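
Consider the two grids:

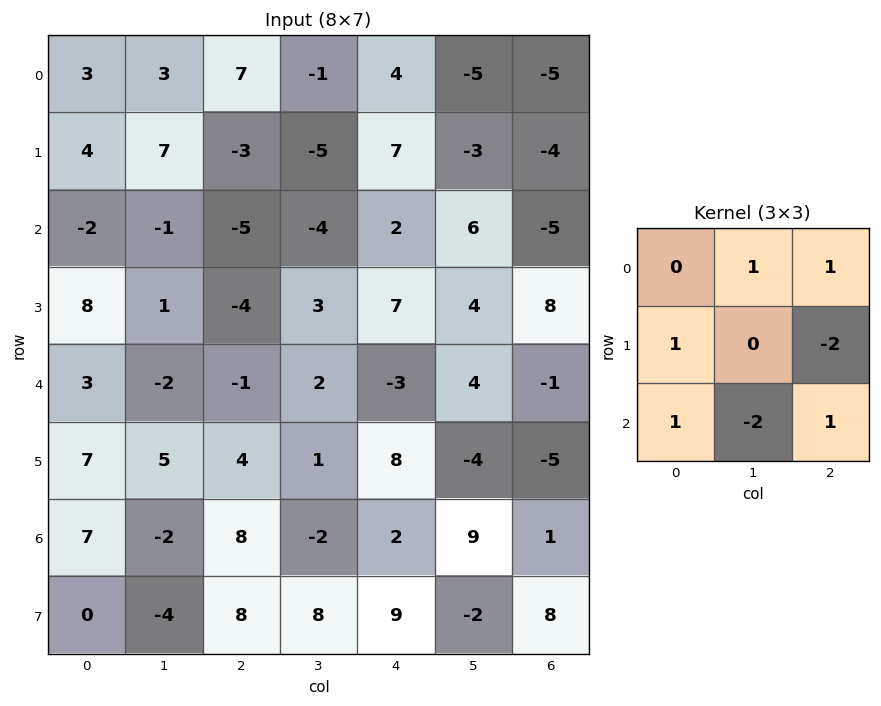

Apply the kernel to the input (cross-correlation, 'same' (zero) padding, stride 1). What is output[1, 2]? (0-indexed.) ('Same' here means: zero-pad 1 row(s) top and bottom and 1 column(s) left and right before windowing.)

The receptive field on the zero-padded input at this output position is [3 7 -1 / 7 -3 -5 / -1 -5 -4]. Elementwise product with the kernel and sum: 7·1 + -1·1 + 7·1 + -5·-2 + -1·1 + -5·-2 + -4·1.

28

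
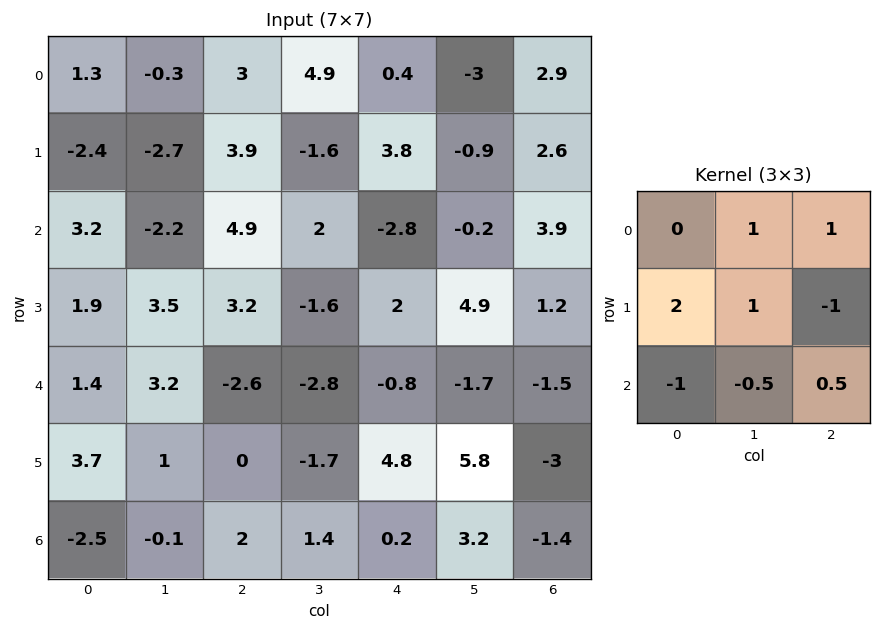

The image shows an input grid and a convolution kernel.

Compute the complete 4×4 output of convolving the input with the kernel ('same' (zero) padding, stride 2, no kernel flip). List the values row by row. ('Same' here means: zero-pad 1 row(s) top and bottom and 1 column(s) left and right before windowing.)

Output[0,0]: The receptive field on the zero-padded input at this output position is [0 0 0 / 0 1.3 -0.3 / 0 -2.4 -2.7]. Elementwise product with the kernel and sum: 0·1 + 0·1 + 0·2 + 1.3·1 + -0.3·-1 + 0·-1 + -2.4·-0.5 + -2.7·0.5.
Output[0,1]: The receptive field on the zero-padded input at this output position is [0 0 0 / -0.3 3 4.9 / -2.7 3.9 -1.6]. Elementwise product with the kernel and sum: 0·1 + 0·1 + -0.3·2 + 3·1 + 4.9·-1 + -2.7·-1 + 3.9·-0.5 + -1.6·0.5.

1.45 -2.55 12.45 -3.5
1.1 -5.1 7.35 0.6
2.25 6.35 4.4 -8
2.3 -1.3 10.4 2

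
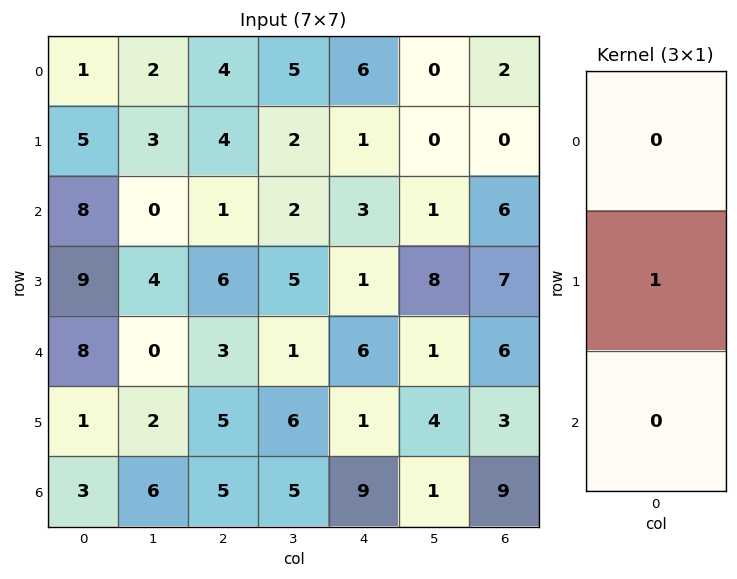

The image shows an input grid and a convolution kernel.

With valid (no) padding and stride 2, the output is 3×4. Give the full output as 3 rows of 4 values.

5 4 1 0
9 6 1 7
1 5 1 3

Output[0,0]: The receptive field on the input at this output position is [1 / 5 / 8]. Elementwise product with the kernel and sum: 5·1.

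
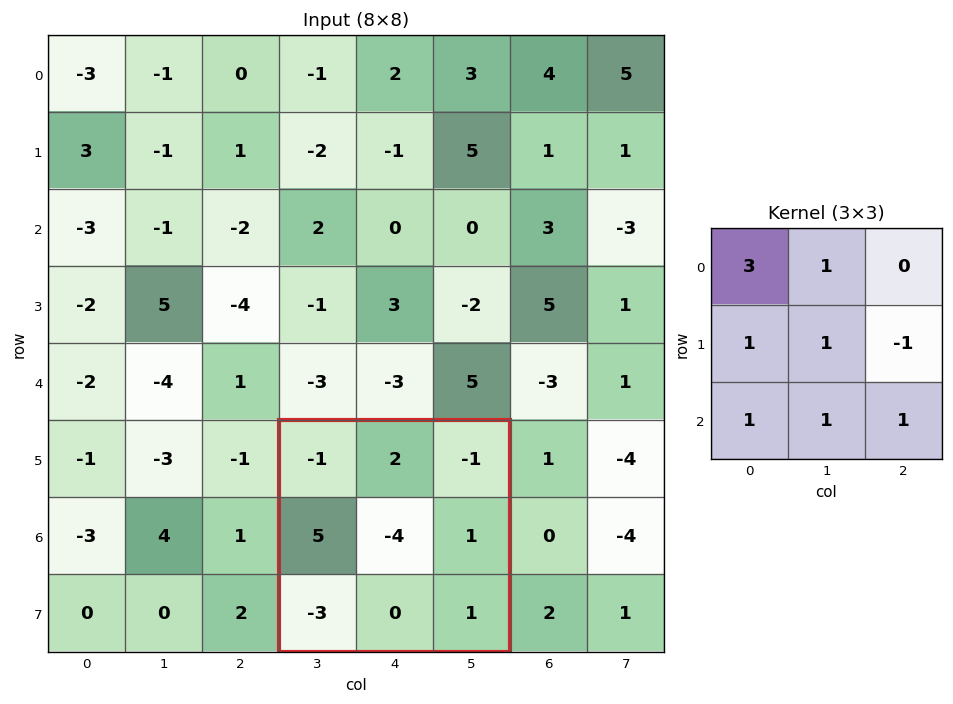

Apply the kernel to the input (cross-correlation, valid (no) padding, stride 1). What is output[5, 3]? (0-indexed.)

The receptive field on the input at this output position is [-1 2 -1 / 5 -4 1 / -3 0 1]. Elementwise product with the kernel and sum: -1·3 + 2·1 + 5·1 + -4·1 + 1·-1 + -3·1 + 0·1 + 1·1.

-3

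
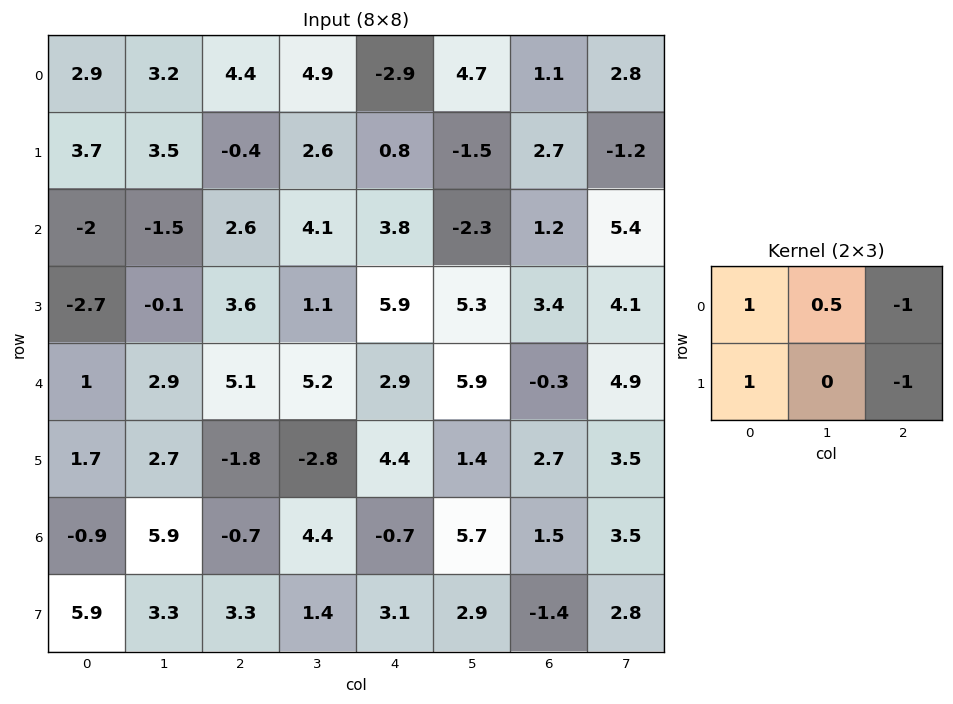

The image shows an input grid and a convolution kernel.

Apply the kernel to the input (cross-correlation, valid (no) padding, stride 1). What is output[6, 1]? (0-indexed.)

3.05

The receptive field on the input at this output position is [5.9 -0.7 4.4 / 3.3 3.3 1.4]. Elementwise product with the kernel and sum: 5.9·1 + -0.7·0.5 + 4.4·-1 + 3.3·1 + 1.4·-1.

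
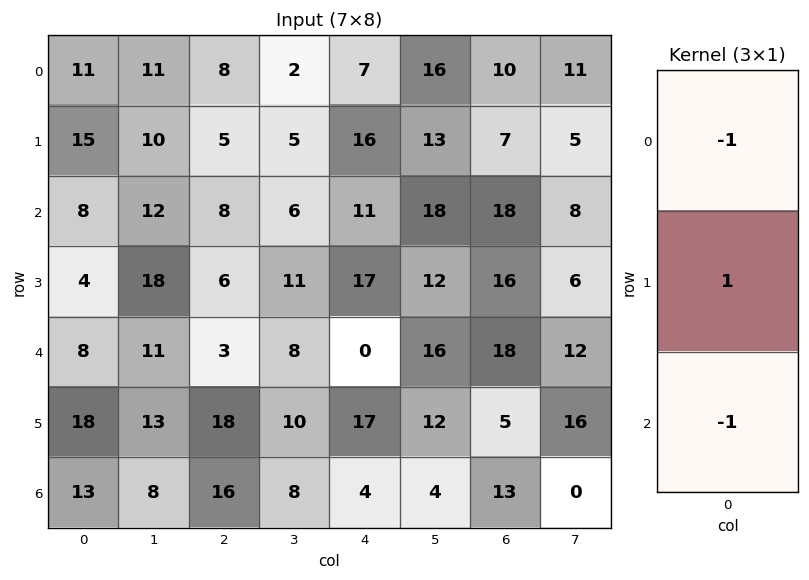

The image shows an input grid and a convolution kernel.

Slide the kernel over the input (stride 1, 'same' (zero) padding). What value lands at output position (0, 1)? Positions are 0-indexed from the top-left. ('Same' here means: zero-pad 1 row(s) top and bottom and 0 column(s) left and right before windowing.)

1

The receptive field on the zero-padded input at this output position is [0 / 11 / 10]. Elementwise product with the kernel and sum: 0·-1 + 11·1 + 10·-1.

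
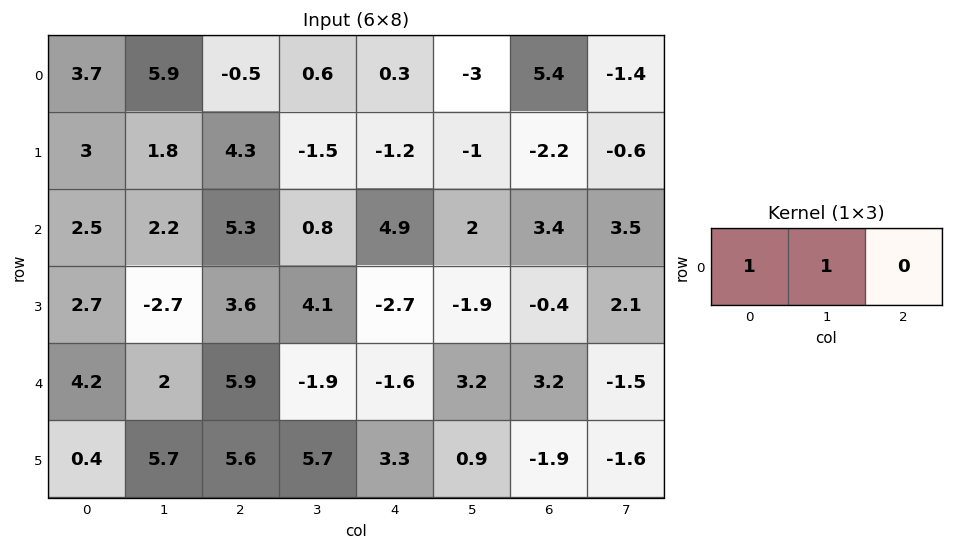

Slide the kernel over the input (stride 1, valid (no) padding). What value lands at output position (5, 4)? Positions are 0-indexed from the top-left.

4.2

The receptive field on the input at this output position is [3.3 0.9 -1.9]. Elementwise product with the kernel and sum: 3.3·1 + 0.9·1.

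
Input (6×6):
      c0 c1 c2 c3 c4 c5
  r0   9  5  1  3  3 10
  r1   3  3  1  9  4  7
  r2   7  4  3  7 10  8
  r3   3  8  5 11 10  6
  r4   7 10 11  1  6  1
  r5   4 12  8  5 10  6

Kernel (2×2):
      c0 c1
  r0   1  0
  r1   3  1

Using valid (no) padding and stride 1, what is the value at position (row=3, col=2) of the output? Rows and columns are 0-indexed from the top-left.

The receptive field on the input at this output position is [5 11 / 11 1]. Elementwise product with the kernel and sum: 5·1 + 11·3 + 1·1.

39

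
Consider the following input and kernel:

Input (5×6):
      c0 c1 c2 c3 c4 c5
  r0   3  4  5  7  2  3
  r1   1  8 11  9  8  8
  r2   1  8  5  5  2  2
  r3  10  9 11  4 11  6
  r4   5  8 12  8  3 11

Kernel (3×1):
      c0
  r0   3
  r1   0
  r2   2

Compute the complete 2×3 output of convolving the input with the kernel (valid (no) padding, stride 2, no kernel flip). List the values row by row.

11 25 10
13 39 12

Output[0,0]: The receptive field on the input at this output position is [3 / 1 / 1]. Elementwise product with the kernel and sum: 3·3 + 1·2.
Output[0,1]: The receptive field on the input at this output position is [5 / 11 / 5]. Elementwise product with the kernel and sum: 5·3 + 5·2.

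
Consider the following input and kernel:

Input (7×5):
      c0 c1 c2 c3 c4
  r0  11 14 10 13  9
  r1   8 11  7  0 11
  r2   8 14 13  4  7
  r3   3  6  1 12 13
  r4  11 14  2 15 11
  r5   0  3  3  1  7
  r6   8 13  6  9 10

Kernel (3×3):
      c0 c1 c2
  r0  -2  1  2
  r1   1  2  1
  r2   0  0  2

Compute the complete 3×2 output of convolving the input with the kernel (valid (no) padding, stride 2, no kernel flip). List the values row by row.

Output[0,0]: The receptive field on the input at this output position is [11 14 10 / 8 11 7 / 8 14 13]. Elementwise product with the kernel and sum: 11·-2 + 14·1 + 10·2 + 8·1 + 11·2 + 7·1 + 13·2.
Output[0,1]: The receptive field on the input at this output position is [10 13 9 / 7 0 11 / 13 4 7]. Elementwise product with the kernel and sum: 10·-2 + 13·1 + 9·2 + 7·1 + 0·2 + 11·1 + 7·2.

75 43
44 52
17 65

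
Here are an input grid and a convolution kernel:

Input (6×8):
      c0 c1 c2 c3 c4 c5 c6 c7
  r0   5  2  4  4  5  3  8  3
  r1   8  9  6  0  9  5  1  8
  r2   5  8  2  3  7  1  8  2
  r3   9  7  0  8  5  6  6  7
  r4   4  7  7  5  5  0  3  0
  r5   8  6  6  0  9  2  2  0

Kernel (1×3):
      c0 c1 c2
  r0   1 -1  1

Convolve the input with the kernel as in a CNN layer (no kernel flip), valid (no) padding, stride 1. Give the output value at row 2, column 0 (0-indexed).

The receptive field on the input at this output position is [5 8 2]. Elementwise product with the kernel and sum: 5·1 + 8·-1 + 2·1.

-1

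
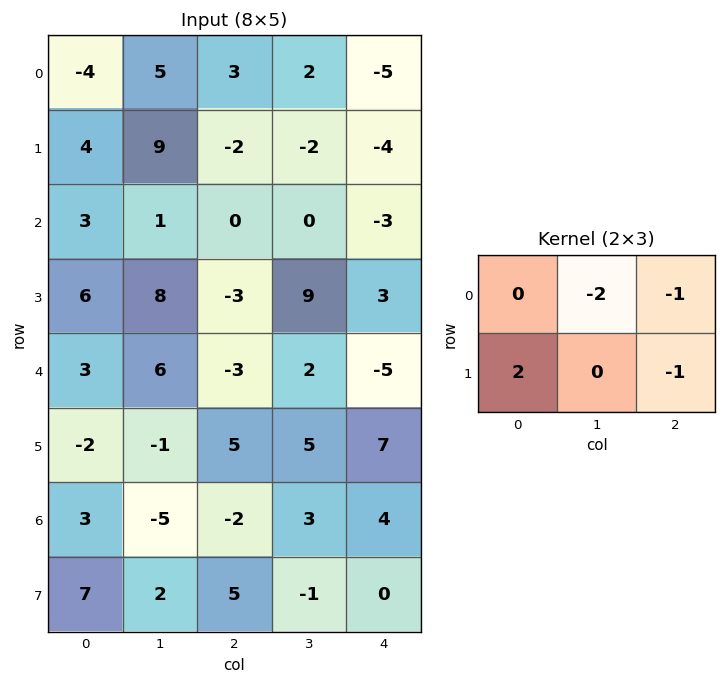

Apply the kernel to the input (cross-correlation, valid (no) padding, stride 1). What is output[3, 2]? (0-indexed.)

The receptive field on the input at this output position is [-3 9 3 / -3 2 -5]. Elementwise product with the kernel and sum: 9·-2 + 3·-1 + -3·2 + -5·-1.

-22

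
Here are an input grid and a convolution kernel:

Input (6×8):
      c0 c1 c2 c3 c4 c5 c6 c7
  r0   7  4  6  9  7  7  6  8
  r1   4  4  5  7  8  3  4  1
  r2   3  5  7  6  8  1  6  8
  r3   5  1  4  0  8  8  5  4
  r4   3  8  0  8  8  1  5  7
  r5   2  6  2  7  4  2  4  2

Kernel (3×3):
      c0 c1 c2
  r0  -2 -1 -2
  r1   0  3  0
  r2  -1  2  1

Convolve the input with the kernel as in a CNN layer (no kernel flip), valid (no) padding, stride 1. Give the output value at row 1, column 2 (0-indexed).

-11

The receptive field on the input at this output position is [5 7 8 / 7 6 8 / 4 0 8]. Elementwise product with the kernel and sum: 5·-2 + 7·-1 + 8·-2 + 6·3 + 4·-1 + 0·2 + 8·1.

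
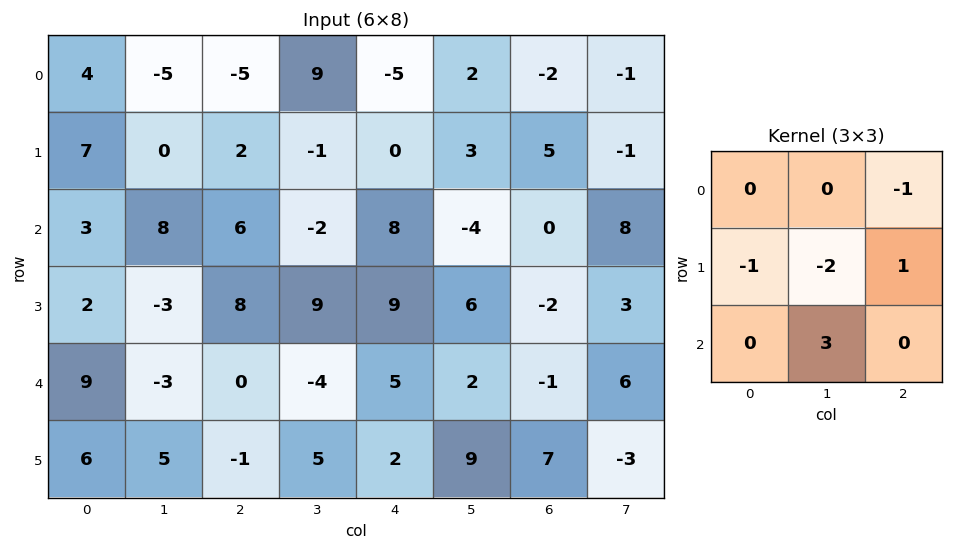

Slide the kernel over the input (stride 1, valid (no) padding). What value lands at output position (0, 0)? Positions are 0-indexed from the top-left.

24

The receptive field on the input at this output position is [4 -5 -5 / 7 0 2 / 3 8 6]. Elementwise product with the kernel and sum: -5·-1 + 7·-1 + 0·-2 + 2·1 + 8·3.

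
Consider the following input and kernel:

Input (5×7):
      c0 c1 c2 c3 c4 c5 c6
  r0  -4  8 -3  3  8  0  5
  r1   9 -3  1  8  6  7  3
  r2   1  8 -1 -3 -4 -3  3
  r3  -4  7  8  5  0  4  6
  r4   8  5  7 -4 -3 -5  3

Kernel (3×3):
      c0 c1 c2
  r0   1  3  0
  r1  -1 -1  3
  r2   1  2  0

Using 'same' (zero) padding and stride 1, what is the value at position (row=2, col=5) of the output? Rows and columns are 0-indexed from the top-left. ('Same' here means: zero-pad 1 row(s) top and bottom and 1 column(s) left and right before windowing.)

51

The receptive field on the zero-padded input at this output position is [6 7 3 / -4 -3 3 / 0 4 6]. Elementwise product with the kernel and sum: 6·1 + 7·3 + -4·-1 + -3·-1 + 3·3 + 0·1 + 4·2.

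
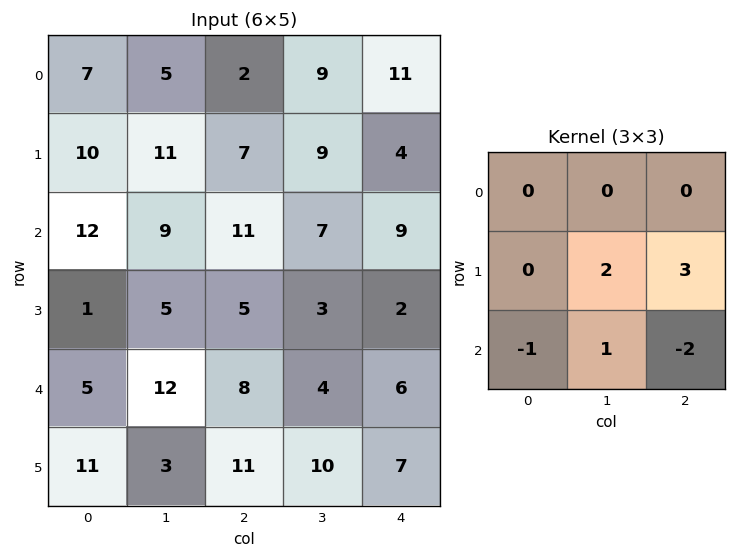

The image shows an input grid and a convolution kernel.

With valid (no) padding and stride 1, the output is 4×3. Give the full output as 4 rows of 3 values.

18 29 8
45 37 35
16 7 -4
18 16 11

Output[0,0]: The receptive field on the input at this output position is [7 5 2 / 10 11 7 / 12 9 11]. Elementwise product with the kernel and sum: 11·2 + 7·3 + 12·-1 + 9·1 + 11·-2.
Output[0,1]: The receptive field on the input at this output position is [5 2 9 / 11 7 9 / 9 11 7]. Elementwise product with the kernel and sum: 7·2 + 9·3 + 9·-1 + 11·1 + 7·-2.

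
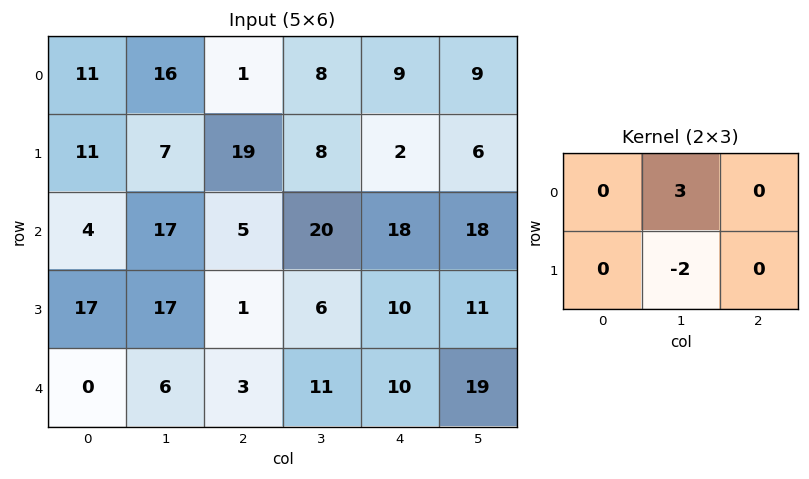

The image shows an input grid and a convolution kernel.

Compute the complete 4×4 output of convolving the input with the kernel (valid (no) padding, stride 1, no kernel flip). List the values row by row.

Output[0,0]: The receptive field on the input at this output position is [11 16 1 / 11 7 19]. Elementwise product with the kernel and sum: 16·3 + 7·-2.
Output[0,1]: The receptive field on the input at this output position is [16 1 8 / 7 19 8]. Elementwise product with the kernel and sum: 1·3 + 19·-2.

34 -35 8 23
-13 47 -16 -30
17 13 48 34
39 -3 -4 10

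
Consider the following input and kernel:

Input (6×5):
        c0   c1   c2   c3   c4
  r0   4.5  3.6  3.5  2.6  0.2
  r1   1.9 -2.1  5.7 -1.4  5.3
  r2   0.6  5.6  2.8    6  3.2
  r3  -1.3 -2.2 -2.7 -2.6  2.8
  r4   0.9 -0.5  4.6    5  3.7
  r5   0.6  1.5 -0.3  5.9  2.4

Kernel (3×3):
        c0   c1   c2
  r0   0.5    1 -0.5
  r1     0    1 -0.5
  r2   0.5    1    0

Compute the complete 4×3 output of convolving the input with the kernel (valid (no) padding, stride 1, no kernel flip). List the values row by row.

5.05 16 7.6
-2.65 1.35 -0.75
3.6 5.55 9.1
-2.5 0.05 3.55

Output[0,0]: The receptive field on the input at this output position is [4.5 3.6 3.5 / 1.9 -2.1 5.7 / 0.6 5.6 2.8]. Elementwise product with the kernel and sum: 4.5·0.5 + 3.6·1 + 3.5·-0.5 + -2.1·1 + 5.7·-0.5 + 0.6·0.5 + 5.6·1.
Output[0,1]: The receptive field on the input at this output position is [3.6 3.5 2.6 / -2.1 5.7 -1.4 / 5.6 2.8 6]. Elementwise product with the kernel and sum: 3.6·0.5 + 3.5·1 + 2.6·-0.5 + 5.7·1 + -1.4·-0.5 + 5.6·0.5 + 2.8·1.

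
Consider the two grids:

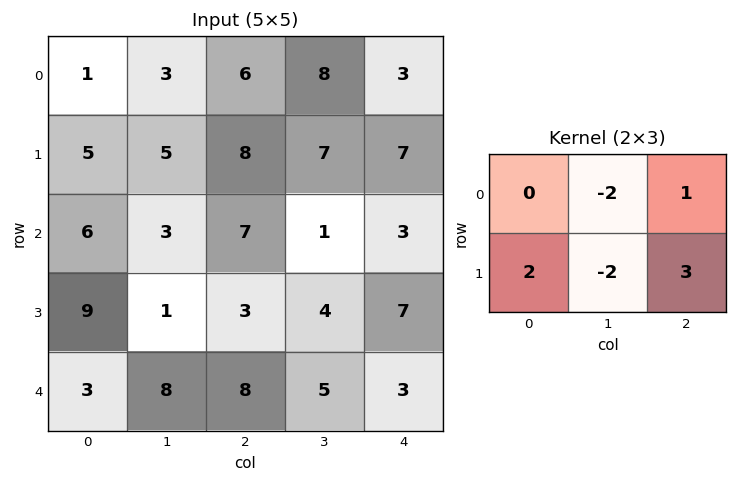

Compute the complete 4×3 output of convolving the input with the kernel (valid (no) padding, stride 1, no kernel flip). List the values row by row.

Output[0,0]: The receptive field on the input at this output position is [1 3 6 / 5 5 8]. Elementwise product with the kernel and sum: 3·-2 + 6·1 + 5·2 + 5·-2 + 8·3.

24 11 10
25 -14 14
26 -5 20
15 13 14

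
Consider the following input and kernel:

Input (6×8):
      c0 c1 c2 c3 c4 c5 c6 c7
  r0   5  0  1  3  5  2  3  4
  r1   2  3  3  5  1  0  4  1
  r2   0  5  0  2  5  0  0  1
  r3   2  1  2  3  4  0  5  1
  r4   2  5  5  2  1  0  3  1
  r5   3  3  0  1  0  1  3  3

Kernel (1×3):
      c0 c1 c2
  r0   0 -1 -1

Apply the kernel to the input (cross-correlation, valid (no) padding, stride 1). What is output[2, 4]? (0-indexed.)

The receptive field on the input at this output position is [5 0 0]. Elementwise product with the kernel and sum: 0·-1 + 0·-1.

0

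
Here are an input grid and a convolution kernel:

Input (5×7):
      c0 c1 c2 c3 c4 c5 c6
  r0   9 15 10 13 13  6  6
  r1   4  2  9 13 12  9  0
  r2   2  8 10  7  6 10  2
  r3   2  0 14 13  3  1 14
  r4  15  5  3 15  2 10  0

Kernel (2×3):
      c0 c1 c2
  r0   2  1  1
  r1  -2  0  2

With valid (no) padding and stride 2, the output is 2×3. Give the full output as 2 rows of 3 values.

53 52 14
46 11 46

Output[0,0]: The receptive field on the input at this output position is [9 15 10 / 4 2 9]. Elementwise product with the kernel and sum: 9·2 + 15·1 + 10·1 + 4·-2 + 9·2.
Output[0,1]: The receptive field on the input at this output position is [10 13 13 / 9 13 12]. Elementwise product with the kernel and sum: 10·2 + 13·1 + 13·1 + 9·-2 + 12·2.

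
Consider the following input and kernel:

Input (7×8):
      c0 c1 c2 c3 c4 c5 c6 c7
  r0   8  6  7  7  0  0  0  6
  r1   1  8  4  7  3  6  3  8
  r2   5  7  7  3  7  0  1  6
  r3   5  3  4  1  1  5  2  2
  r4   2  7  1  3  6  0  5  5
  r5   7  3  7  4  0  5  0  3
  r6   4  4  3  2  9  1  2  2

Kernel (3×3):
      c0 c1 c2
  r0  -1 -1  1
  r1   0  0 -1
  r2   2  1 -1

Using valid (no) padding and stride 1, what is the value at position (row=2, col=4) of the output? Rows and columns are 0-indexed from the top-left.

-1

The receptive field on the input at this output position is [7 0 1 / 1 5 2 / 6 0 5]. Elementwise product with the kernel and sum: 7·-1 + 0·-1 + 1·1 + 2·-1 + 6·2 + 0·1 + 5·-1.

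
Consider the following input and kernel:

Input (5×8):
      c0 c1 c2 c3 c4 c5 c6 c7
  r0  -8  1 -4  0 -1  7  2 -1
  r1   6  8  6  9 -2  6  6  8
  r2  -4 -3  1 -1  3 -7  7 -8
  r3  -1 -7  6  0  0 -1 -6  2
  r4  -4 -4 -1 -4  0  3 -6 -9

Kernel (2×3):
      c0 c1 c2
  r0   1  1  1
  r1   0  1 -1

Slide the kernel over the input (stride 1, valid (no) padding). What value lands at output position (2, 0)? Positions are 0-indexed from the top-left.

-19

The receptive field on the input at this output position is [-4 -3 1 / -1 -7 6]. Elementwise product with the kernel and sum: -4·1 + -3·1 + 1·1 + -7·1 + 6·-1.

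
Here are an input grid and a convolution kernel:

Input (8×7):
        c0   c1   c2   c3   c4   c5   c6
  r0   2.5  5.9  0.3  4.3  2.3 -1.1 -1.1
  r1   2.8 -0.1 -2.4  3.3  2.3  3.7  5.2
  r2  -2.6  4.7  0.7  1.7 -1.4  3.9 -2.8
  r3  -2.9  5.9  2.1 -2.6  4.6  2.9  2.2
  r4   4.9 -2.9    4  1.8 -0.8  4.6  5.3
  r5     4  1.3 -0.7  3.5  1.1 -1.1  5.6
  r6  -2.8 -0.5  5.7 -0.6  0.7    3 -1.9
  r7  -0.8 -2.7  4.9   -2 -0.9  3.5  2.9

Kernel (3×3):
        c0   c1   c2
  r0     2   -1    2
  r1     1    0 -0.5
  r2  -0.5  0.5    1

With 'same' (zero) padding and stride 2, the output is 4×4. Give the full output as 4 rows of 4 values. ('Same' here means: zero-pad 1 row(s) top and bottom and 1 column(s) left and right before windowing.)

-1.65 5.9 8.05 -0.35
-0.9 8.15 17.95 5.75
19.45 3.2 -6.8 11.55
-4.25 11.9 5.65 -5.1

Output[0,0]: The receptive field on the zero-padded input at this output position is [0 0 0 / 0 2.5 5.9 / 0 2.8 -0.1]. Elementwise product with the kernel and sum: 0·2 + 0·-1 + 0·2 + 0·1 + 5.9·-0.5 + 0·-0.5 + 2.8·0.5 + -0.1·1.
Output[0,1]: The receptive field on the zero-padded input at this output position is [0 0 0 / 5.9 0.3 4.3 / -0.1 -2.4 3.3]. Elementwise product with the kernel and sum: 0·2 + 0·-1 + 0·2 + 5.9·1 + 4.3·-0.5 + -0.1·-0.5 + -2.4·0.5 + 3.3·1.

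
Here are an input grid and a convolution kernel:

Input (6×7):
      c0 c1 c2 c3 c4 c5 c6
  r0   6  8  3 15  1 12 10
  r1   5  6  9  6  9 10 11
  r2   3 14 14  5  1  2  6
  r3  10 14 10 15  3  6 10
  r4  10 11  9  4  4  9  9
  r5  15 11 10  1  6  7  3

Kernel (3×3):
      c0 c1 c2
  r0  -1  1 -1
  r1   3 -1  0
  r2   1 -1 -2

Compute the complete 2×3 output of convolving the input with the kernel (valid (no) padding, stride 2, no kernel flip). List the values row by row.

Output[0,0]: The receptive field on the input at this output position is [6 8 3 / 5 6 9 / 3 14 14]. Elementwise product with the kernel and sum: 6·-1 + 8·1 + 3·-1 + 5·3 + 6·-1 + 3·1 + 14·-1 + 14·-2.
Output[0,1]: The receptive field on the input at this output position is [3 15 1 / 9 6 9 / 14 5 1]. Elementwise product with the kernel and sum: 3·-1 + 15·1 + 1·-1 + 9·3 + 6·-1 + 14·1 + 5·-1 + 1·-2.

-31 39 5
-6 2 -25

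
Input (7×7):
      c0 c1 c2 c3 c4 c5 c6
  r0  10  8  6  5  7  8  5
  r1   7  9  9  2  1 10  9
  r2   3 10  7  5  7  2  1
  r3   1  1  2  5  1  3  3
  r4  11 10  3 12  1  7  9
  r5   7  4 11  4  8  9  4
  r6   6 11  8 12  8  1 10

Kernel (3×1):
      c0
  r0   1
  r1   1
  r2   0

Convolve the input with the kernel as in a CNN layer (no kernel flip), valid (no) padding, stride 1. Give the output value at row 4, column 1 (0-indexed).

14

The receptive field on the input at this output position is [10 / 4 / 11]. Elementwise product with the kernel and sum: 10·1 + 4·1.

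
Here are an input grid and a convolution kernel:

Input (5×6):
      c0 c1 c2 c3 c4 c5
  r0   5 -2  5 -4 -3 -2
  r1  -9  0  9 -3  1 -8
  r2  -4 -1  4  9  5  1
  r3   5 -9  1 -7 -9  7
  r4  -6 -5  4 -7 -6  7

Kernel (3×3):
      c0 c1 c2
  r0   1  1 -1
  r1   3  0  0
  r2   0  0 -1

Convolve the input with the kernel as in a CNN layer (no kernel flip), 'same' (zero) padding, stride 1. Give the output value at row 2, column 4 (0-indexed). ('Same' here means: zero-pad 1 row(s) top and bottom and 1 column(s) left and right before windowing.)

The receptive field on the zero-padded input at this output position is [-3 1 -8 / 9 5 1 / -7 -9 7]. Elementwise product with the kernel and sum: -3·1 + 1·1 + -8·-1 + 9·3 + 7·-1.

26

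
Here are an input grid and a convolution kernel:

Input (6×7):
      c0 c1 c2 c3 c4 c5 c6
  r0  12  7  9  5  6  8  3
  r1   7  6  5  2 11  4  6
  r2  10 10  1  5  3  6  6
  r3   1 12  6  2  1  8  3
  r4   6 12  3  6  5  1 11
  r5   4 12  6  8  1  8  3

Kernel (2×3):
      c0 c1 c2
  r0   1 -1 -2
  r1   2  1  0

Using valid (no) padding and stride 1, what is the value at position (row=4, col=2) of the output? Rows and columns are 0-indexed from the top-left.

The receptive field on the input at this output position is [3 6 5 / 6 8 1]. Elementwise product with the kernel and sum: 3·1 + 6·-1 + 5·-2 + 6·2 + 8·1.

7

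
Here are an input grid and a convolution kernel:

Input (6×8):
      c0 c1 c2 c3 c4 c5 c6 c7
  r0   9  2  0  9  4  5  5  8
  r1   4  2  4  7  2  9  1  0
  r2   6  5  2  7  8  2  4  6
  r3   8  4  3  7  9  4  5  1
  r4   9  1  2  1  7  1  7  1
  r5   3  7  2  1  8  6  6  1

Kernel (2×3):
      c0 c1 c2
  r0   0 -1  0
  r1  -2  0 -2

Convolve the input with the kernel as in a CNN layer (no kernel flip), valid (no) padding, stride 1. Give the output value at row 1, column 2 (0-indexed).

The receptive field on the input at this output position is [4 7 2 / 2 7 8]. Elementwise product with the kernel and sum: 7·-1 + 2·-2 + 8·-2.

-27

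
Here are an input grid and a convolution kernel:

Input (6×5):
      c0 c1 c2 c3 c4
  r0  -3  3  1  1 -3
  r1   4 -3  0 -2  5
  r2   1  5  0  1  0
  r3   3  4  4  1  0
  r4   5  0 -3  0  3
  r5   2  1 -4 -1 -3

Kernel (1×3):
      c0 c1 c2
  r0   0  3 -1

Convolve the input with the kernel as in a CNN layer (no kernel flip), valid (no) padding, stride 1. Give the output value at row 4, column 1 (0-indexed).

The receptive field on the input at this output position is [0 -3 0]. Elementwise product with the kernel and sum: -3·3 + 0·-1.

-9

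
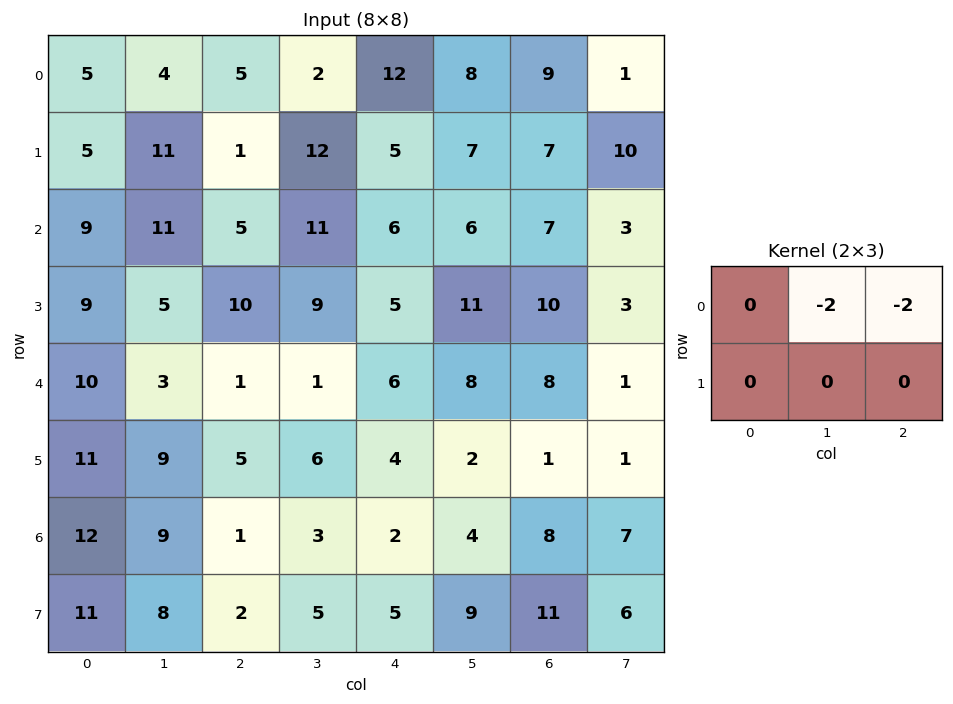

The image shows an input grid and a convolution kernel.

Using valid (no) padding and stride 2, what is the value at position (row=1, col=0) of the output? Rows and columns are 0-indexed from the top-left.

-32

The receptive field on the input at this output position is [9 11 5 / 9 5 10]. Elementwise product with the kernel and sum: 11·-2 + 5·-2.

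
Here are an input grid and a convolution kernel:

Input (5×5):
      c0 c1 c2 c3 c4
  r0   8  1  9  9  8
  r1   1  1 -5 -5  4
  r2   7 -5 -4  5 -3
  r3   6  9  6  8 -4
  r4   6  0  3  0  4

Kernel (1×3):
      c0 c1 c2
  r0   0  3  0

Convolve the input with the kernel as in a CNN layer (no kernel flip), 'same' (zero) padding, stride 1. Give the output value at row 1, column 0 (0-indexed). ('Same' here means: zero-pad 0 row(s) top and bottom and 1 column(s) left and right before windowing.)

3

The receptive field on the zero-padded input at this output position is [0 1 1]. Elementwise product with the kernel and sum: 1·3.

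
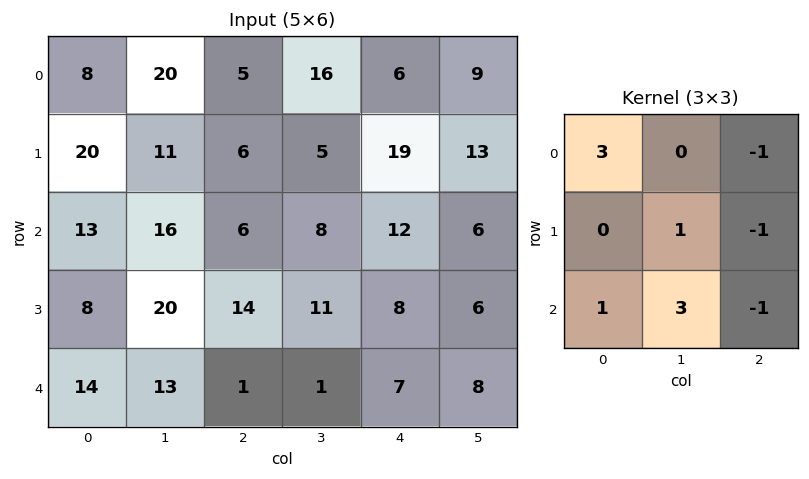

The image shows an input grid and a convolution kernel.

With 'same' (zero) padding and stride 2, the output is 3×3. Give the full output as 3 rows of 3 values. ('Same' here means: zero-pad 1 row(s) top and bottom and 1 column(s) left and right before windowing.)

37 13 46
-10 77 37
-19 49 26

Output[0,0]: The receptive field on the zero-padded input at this output position is [0 0 0 / 0 8 20 / 0 20 11]. Elementwise product with the kernel and sum: 0·3 + 0·-1 + 8·1 + 20·-1 + 0·1 + 20·3 + 11·-1.
Output[0,1]: The receptive field on the zero-padded input at this output position is [0 0 0 / 20 5 16 / 11 6 5]. Elementwise product with the kernel and sum: 0·3 + 0·-1 + 5·1 + 16·-1 + 11·1 + 6·3 + 5·-1.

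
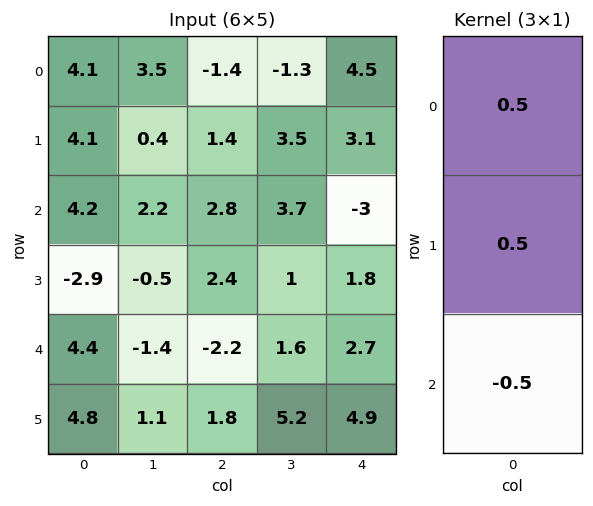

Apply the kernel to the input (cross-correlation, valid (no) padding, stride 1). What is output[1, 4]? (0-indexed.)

-0.85

The receptive field on the input at this output position is [3.1 / -3 / 1.8]. Elementwise product with the kernel and sum: 3.1·0.5 + -3·0.5 + 1.8·-0.5.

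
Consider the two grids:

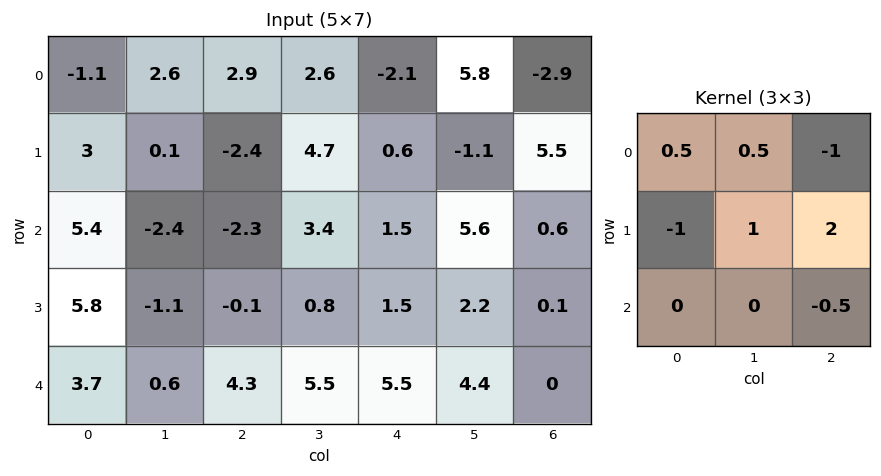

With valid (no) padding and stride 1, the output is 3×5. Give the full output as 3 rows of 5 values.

Output[0,0]: The receptive field on the input at this output position is [-1.1 2.6 2.9 / 3 0.1 -2.4 / 5.4 -2.4 -2.3]. Elementwise product with the kernel and sum: -1.1·0.5 + 2.6·0.5 + 2.9·-1 + 3·-1 + 0.1·1 + -2.4·2 + -2.3·-0.5.

-8.7 5.35 12.4 -14.65 13.75
-8.4 0.65 8.5 11.95 -0.5
-5.45 -5.9 0.2 -0.25 3.85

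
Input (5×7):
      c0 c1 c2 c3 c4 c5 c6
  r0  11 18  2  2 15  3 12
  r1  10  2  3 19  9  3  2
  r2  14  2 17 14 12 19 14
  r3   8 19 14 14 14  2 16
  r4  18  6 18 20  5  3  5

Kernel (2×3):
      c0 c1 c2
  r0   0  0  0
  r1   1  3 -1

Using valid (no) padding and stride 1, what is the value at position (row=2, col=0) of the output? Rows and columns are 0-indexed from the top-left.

51

The receptive field on the input at this output position is [14 2 17 / 8 19 14]. Elementwise product with the kernel and sum: 8·1 + 19·3 + 14·-1.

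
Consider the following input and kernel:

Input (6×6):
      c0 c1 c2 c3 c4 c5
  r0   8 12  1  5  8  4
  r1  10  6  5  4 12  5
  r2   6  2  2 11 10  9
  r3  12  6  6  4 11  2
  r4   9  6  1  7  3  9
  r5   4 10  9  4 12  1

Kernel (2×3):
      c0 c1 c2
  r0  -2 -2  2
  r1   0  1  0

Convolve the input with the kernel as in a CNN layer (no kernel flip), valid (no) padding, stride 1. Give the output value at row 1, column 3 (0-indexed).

The receptive field on the input at this output position is [4 12 5 / 11 10 9]. Elementwise product with the kernel and sum: 4·-2 + 12·-2 + 5·2 + 10·1.

-12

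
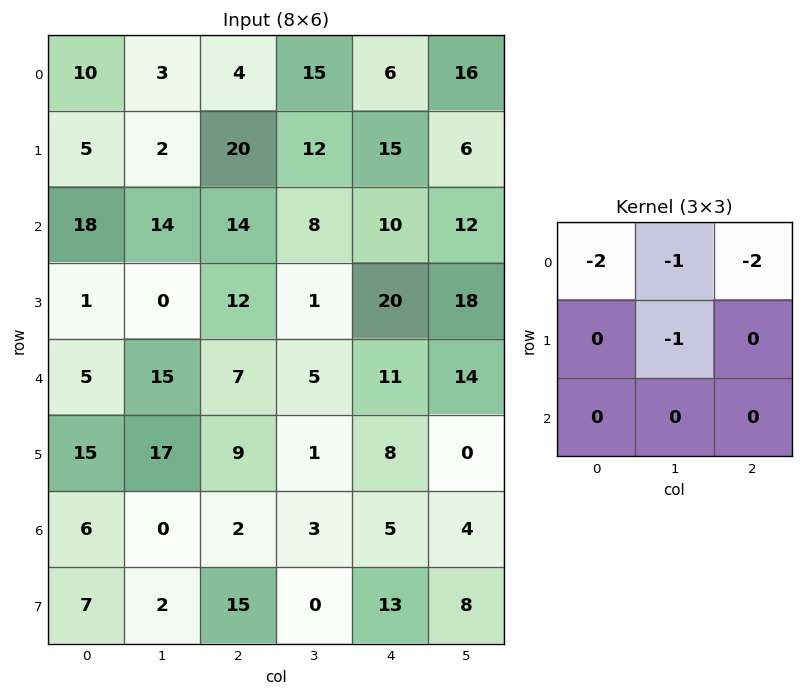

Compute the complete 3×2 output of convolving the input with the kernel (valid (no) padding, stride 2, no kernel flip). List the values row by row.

Output[0,0]: The receptive field on the input at this output position is [10 3 4 / 5 2 20 / 18 14 14]. Elementwise product with the kernel and sum: 10·-2 + 3·-1 + 4·-2 + 2·-1.

-33 -47
-78 -57
-56 -42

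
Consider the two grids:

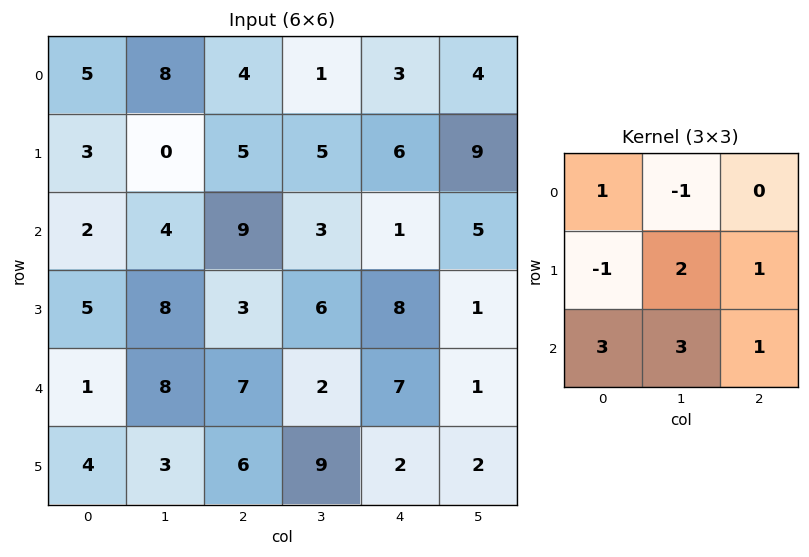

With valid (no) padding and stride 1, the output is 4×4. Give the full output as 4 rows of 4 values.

Output[0,0]: The receptive field on the input at this output position is [5 8 4 / 3 0 5 / 2 4 9]. Elementwise product with the kernel and sum: 5·1 + 8·-1 + 3·-1 + 0·2 + 5·1 + 2·3 + 4·3 + 9·1.
Output[0,1]: The receptive field on the input at this output position is [8 4 1 / 0 5 5 / 4 9 3]. Elementwise product with the kernel and sum: 8·1 + 4·-1 + 0·-1 + 5·2 + 5·1 + 4·3 + 9·3 + 3·1.

26 61 51 31
60 51 33 46
46 46 57 41
46 49 48 46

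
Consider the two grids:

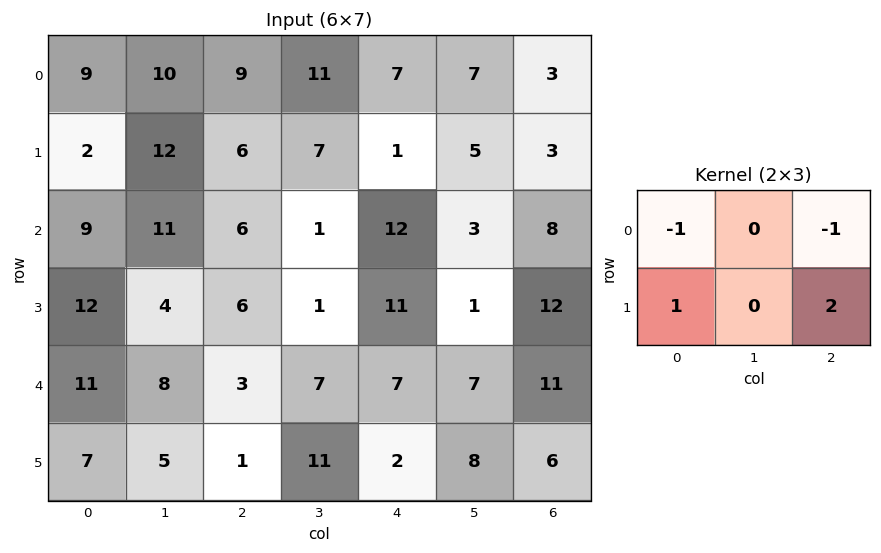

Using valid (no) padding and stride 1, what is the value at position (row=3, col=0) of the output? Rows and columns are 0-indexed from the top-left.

The receptive field on the input at this output position is [12 4 6 / 11 8 3]. Elementwise product with the kernel and sum: 12·-1 + 6·-1 + 11·1 + 3·2.

-1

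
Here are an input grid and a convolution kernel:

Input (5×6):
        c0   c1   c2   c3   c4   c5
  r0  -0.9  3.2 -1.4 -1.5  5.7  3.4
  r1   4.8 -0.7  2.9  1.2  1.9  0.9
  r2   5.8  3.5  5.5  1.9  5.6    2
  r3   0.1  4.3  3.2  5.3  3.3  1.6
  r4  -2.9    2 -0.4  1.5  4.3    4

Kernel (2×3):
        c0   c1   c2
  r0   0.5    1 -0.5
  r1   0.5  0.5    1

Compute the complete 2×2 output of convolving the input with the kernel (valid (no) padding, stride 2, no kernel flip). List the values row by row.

8.4 -1.1
9.05 9.4

Output[0,0]: The receptive field on the input at this output position is [-0.9 3.2 -1.4 / 4.8 -0.7 2.9]. Elementwise product with the kernel and sum: -0.9·0.5 + 3.2·1 + -1.4·-0.5 + 4.8·0.5 + -0.7·0.5 + 2.9·1.
Output[0,1]: The receptive field on the input at this output position is [-1.4 -1.5 5.7 / 2.9 1.2 1.9]. Elementwise product with the kernel and sum: -1.4·0.5 + -1.5·1 + 5.7·-0.5 + 2.9·0.5 + 1.2·0.5 + 1.9·1.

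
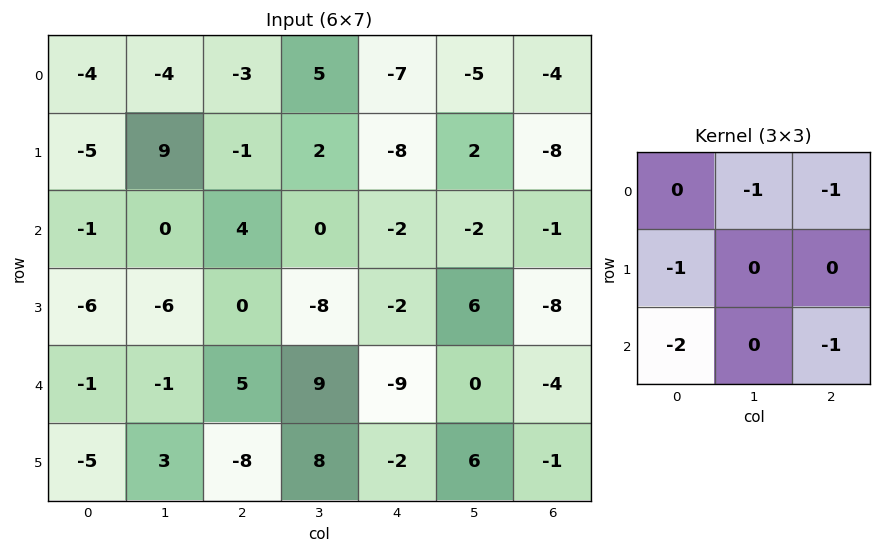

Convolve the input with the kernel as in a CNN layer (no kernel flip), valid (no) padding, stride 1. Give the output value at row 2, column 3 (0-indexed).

The receptive field on the input at this output position is [0 -2 -2 / -8 -2 6 / 9 -9 0]. Elementwise product with the kernel and sum: -2·-1 + -2·-1 + -8·-1 + 9·-2 + 0·-1.

-6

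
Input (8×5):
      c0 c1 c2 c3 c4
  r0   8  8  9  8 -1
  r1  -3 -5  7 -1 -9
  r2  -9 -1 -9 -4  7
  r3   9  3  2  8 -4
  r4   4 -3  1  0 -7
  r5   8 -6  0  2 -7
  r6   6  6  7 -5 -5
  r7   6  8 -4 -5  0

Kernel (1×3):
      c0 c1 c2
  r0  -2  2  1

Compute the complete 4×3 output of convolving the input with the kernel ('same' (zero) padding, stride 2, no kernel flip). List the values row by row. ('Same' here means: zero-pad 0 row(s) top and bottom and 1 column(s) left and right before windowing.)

24 10 -18
-19 -20 22
5 8 -14
18 -3 0

Output[0,0]: The receptive field on the zero-padded input at this output position is [0 8 8]. Elementwise product with the kernel and sum: 0·-2 + 8·2 + 8·1.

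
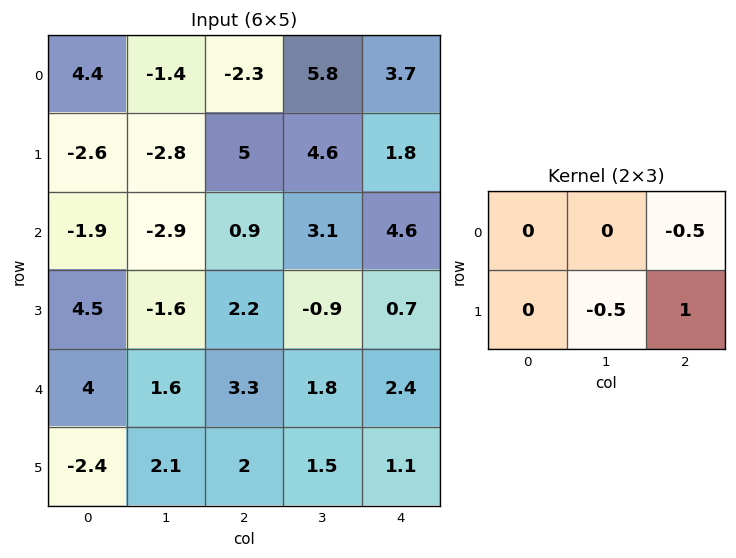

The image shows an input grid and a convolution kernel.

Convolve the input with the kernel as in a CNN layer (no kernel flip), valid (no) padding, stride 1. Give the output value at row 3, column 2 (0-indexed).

The receptive field on the input at this output position is [2.2 -0.9 0.7 / 3.3 1.8 2.4]. Elementwise product with the kernel and sum: 0.7·-0.5 + 1.8·-0.5 + 2.4·1.

1.15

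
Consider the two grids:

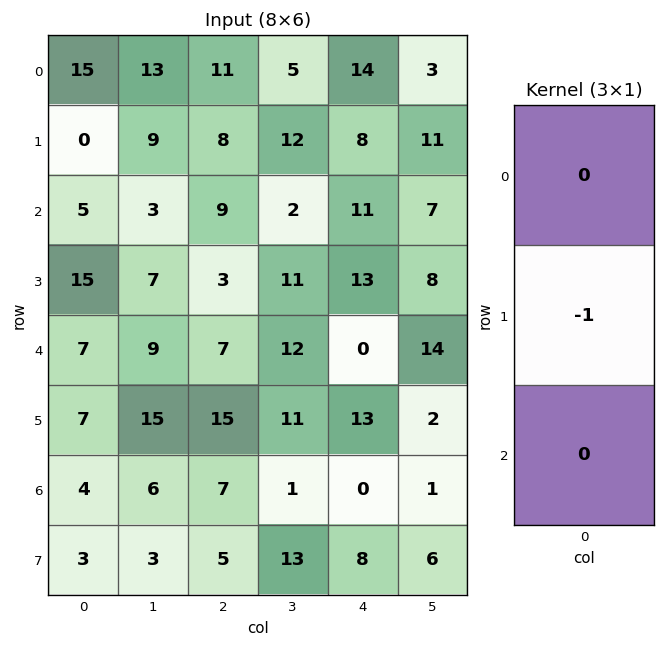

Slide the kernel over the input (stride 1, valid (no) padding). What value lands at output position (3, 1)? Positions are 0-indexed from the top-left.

-9

The receptive field on the input at this output position is [7 / 9 / 15]. Elementwise product with the kernel and sum: 9·-1.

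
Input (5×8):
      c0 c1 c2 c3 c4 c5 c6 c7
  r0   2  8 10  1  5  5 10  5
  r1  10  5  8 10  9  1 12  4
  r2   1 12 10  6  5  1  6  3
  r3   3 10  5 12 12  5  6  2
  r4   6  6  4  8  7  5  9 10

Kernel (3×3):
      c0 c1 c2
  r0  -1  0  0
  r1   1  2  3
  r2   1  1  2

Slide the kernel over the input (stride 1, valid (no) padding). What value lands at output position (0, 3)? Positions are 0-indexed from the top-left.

43

The receptive field on the input at this output position is [1 5 5 / 10 9 1 / 6 5 1]. Elementwise product with the kernel and sum: 1·-1 + 10·1 + 9·2 + 1·3 + 6·1 + 5·1 + 1·2.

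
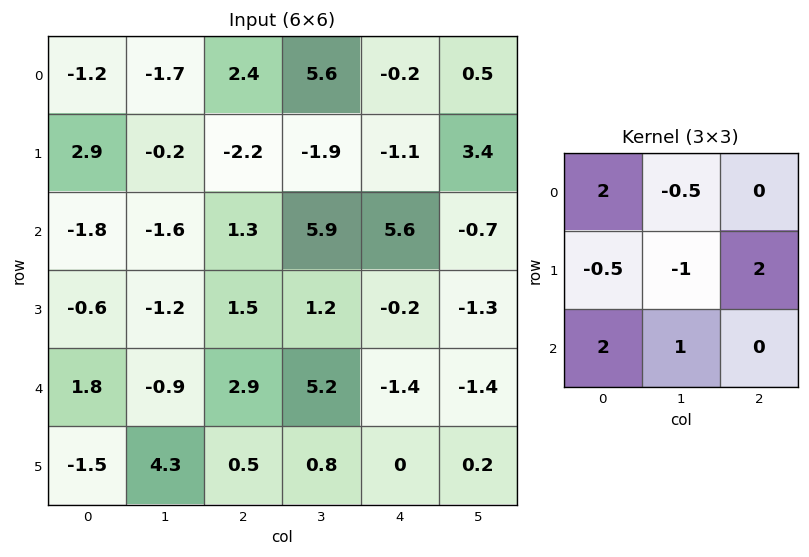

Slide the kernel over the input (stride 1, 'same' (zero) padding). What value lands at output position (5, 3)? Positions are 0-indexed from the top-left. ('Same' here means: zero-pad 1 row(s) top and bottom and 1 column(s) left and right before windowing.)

The receptive field on the zero-padded input at this output position is [2.9 5.2 -1.4 / 0.5 0.8 0 / 0 0 0]. Elementwise product with the kernel and sum: 2.9·2 + 5.2·-0.5 + 0.5·-0.5 + 0.8·-1 + 0·2 + 0·2 + 0·1.

2.15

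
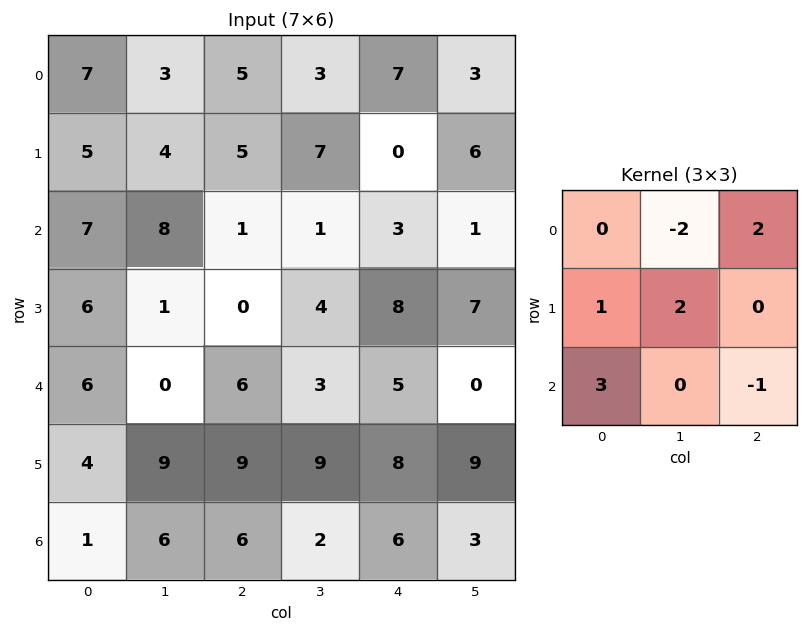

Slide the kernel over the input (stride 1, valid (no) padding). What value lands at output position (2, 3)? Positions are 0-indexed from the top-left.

25

The receptive field on the input at this output position is [1 3 1 / 4 8 7 / 3 5 0]. Elementwise product with the kernel and sum: 3·-2 + 1·2 + 4·1 + 8·2 + 3·3 + 0·-1.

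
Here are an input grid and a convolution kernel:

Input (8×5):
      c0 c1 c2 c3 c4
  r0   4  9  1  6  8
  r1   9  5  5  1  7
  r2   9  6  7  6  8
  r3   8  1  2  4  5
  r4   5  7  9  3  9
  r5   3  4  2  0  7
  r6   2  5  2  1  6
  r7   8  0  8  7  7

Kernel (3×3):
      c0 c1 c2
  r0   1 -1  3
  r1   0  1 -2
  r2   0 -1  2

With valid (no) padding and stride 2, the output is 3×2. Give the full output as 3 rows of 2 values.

Output[0,0]: The receptive field on the input at this output position is [4 9 1 / 9 5 5 / 9 6 7]. Elementwise product with the kernel and sum: 4·1 + 9·-1 + 1·3 + 5·1 + 5·-2 + 6·-1 + 7·2.
Output[0,1]: The receptive field on the input at this output position is [1 6 8 / 5 1 7 / 7 6 8]. Elementwise product with the kernel and sum: 1·1 + 6·-1 + 8·3 + 1·1 + 7·-2 + 6·-1 + 8·2.

1 16
32 34
24 30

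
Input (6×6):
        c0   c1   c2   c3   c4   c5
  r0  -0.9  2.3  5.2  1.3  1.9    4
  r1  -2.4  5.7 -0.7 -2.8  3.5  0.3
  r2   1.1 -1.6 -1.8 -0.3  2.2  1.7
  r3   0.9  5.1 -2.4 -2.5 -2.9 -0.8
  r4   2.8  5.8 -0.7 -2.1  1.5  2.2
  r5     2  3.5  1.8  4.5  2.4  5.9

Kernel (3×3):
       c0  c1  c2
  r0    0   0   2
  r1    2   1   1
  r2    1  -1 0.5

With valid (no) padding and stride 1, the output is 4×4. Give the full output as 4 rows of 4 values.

Output[0,0]: The receptive field on the input at this output position is [-0.9 2.3 5.2 / -2.4 5.7 -0.7 / 1.1 -1.6 -1.8]. Elementwise product with the kernel and sum: 5.2·2 + -2.4·2 + 5.7·1 + -0.7·1 + 1.1·1 + -1.6·-1 + -1.8·0.5.

12.4 10.55 2.7 4.55
-8 -4.65 3.95 3.9
-2.45 10.15 -3.65 -7.8
5.3 7.75 -9.3 2.95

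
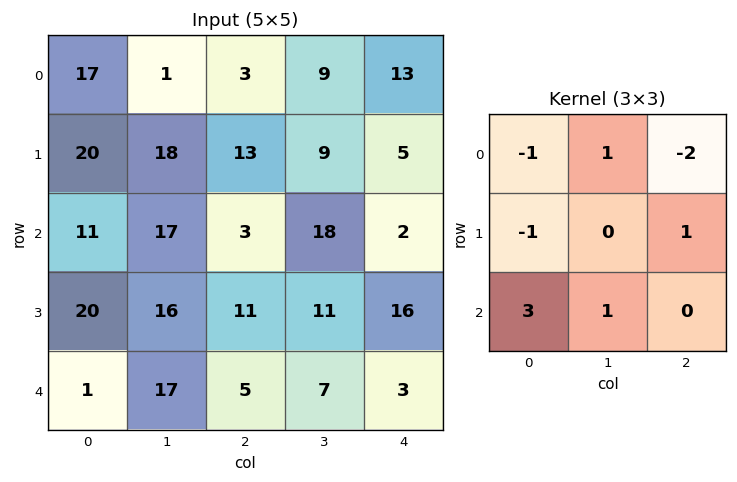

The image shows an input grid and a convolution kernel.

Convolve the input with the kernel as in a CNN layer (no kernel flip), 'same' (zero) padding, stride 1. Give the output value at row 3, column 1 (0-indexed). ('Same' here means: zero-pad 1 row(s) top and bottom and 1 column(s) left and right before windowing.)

The receptive field on the zero-padded input at this output position is [11 17 3 / 20 16 11 / 1 17 5]. Elementwise product with the kernel and sum: 11·-1 + 17·1 + 3·-2 + 20·-1 + 11·1 + 1·3 + 17·1.

11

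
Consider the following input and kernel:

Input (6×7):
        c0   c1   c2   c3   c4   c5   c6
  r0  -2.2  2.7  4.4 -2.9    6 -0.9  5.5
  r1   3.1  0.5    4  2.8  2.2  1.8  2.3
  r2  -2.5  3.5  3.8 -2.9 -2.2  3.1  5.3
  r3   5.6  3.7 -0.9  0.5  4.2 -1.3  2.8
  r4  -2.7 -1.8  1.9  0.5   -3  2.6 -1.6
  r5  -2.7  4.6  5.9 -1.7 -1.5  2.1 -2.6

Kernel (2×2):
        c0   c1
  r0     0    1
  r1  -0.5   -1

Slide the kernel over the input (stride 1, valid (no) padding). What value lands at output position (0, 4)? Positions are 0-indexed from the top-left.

The receptive field on the input at this output position is [6 -0.9 / 2.2 1.8]. Elementwise product with the kernel and sum: -0.9·1 + 2.2·-0.5 + 1.8·-1.

-3.8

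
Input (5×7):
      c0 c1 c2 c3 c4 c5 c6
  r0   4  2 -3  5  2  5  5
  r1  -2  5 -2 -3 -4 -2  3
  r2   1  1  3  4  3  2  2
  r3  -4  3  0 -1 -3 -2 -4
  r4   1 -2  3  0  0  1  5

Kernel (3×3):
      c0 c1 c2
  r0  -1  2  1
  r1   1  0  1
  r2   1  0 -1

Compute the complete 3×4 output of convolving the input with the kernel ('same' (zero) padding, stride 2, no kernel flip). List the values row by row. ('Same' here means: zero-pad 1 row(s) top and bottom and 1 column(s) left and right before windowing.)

-3 15 9 3
-1 -3 0 8
-7 -6 -6 -5

Output[0,0]: The receptive field on the zero-padded input at this output position is [0 0 0 / 0 4 2 / 0 -2 5]. Elementwise product with the kernel and sum: 0·-1 + 0·2 + 0·1 + 0·1 + 2·1 + 0·1 + 5·-1.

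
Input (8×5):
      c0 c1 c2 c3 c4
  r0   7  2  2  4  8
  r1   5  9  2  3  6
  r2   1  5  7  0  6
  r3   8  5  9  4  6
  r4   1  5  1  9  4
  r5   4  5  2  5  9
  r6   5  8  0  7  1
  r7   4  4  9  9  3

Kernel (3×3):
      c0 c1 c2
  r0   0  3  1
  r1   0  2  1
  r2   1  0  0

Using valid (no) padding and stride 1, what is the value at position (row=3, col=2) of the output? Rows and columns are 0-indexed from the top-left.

42

The receptive field on the input at this output position is [9 4 6 / 1 9 4 / 2 5 9]. Elementwise product with the kernel and sum: 4·3 + 6·1 + 9·2 + 4·1 + 2·1.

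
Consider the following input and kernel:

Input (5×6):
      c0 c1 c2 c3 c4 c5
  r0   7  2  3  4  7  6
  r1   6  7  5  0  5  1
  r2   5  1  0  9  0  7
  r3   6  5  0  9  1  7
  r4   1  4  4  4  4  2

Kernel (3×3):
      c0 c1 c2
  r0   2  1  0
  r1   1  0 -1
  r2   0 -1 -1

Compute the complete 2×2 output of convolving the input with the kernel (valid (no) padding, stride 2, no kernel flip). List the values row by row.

Output[0,0]: The receptive field on the input at this output position is [7 2 3 / 6 7 5 / 5 1 0]. Elementwise product with the kernel and sum: 7·2 + 2·1 + 6·1 + 5·-1 + 1·-1 + 0·-1.
Output[0,1]: The receptive field on the input at this output position is [3 4 7 / 5 0 5 / 0 9 0]. Elementwise product with the kernel and sum: 3·2 + 4·1 + 5·1 + 5·-1 + 9·-1 + 0·-1.

16 1
9 0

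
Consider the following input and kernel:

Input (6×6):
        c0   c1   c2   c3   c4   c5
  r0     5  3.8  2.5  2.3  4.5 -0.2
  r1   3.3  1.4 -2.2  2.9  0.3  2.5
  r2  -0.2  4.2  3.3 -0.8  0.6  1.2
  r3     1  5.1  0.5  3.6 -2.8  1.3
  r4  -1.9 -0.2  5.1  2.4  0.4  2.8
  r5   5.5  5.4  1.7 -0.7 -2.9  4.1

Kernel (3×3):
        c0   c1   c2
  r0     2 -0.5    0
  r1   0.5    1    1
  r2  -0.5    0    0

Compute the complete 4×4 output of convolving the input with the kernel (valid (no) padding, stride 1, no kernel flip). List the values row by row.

Output[0,0]: The receptive field on the input at this output position is [5 3.8 2.5 / 3.3 1.4 -2.2 / -0.2 4.2 3.3]. Elementwise product with the kernel and sum: 5·2 + 3.8·-0.5 + 3.3·0.5 + 1.4·1 + -2.2·1 + -0.2·-0.5.
Output[0,1]: The receptive field on the input at this output position is [3.8 2.5 2.3 / 1.4 -2.2 2.9 / 4.2 3.3 -0.8]. Elementwise product with the kernel and sum: 3.8·2 + 2.5·-0.5 + 1.4·0.5 + -2.2·1 + 2.9·1 + 4.2·-0.5.

9.05 5.65 4.3 7
12.8 5.95 -4.65 5.25
4.55 13.5 5.5 -2.8
0.65 14.65 3.7 13.35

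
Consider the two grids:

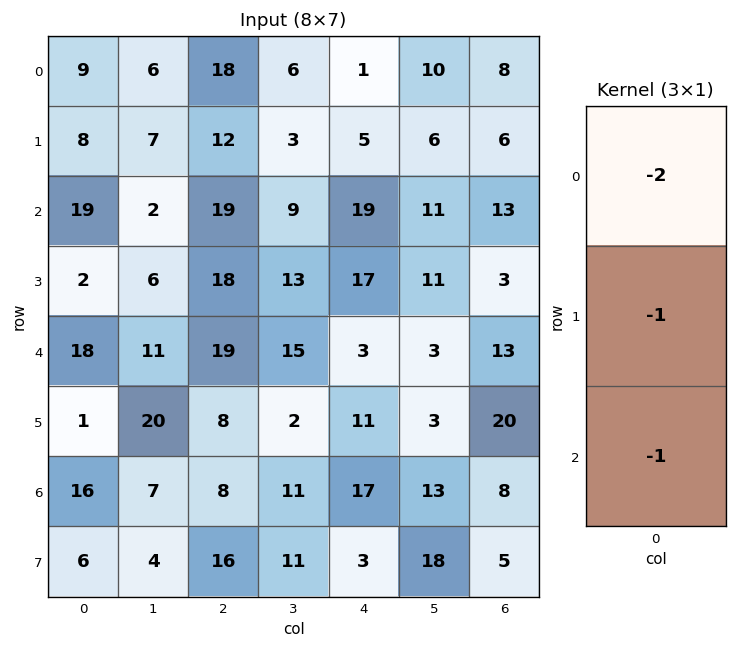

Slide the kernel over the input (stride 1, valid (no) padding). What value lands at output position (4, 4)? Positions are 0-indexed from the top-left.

-34

The receptive field on the input at this output position is [3 / 11 / 17]. Elementwise product with the kernel and sum: 3·-2 + 11·-1 + 17·-1.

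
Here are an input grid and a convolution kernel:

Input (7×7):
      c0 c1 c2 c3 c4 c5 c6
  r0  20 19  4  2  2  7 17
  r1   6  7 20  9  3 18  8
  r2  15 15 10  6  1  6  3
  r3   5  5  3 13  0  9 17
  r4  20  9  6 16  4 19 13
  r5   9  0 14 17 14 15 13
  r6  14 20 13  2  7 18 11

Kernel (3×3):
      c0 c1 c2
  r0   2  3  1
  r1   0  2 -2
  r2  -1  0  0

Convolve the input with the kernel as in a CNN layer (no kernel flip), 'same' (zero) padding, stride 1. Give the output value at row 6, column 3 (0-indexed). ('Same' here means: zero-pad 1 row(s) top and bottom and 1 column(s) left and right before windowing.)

83

The receptive field on the zero-padded input at this output position is [14 17 14 / 13 2 7 / 0 0 0]. Elementwise product with the kernel and sum: 14·2 + 17·3 + 14·1 + 2·2 + 7·-2 + 0·-1.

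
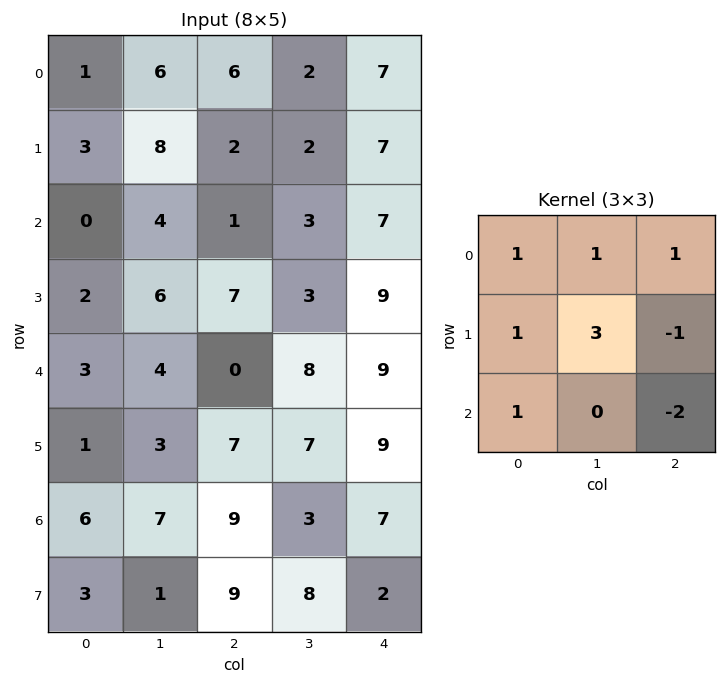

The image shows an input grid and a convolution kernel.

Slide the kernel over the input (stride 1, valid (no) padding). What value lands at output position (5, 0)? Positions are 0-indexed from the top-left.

The receptive field on the input at this output position is [1 3 7 / 6 7 9 / 3 1 9]. Elementwise product with the kernel and sum: 1·1 + 3·1 + 7·1 + 6·1 + 7·3 + 9·-1 + 3·1 + 9·-2.

14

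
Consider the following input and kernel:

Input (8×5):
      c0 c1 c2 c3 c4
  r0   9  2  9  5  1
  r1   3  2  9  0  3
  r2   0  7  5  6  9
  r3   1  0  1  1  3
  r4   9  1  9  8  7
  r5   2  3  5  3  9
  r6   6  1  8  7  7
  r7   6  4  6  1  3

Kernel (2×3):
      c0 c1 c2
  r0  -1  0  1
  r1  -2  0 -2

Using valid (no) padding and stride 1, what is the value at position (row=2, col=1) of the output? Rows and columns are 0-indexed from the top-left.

-3

The receptive field on the input at this output position is [7 5 6 / 0 1 1]. Elementwise product with the kernel and sum: 7·-1 + 6·1 + 0·-2 + 1·-2.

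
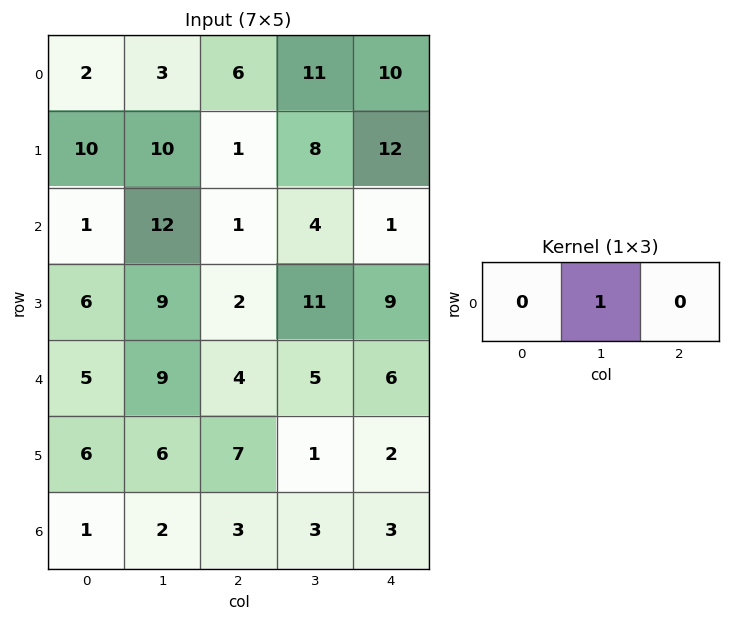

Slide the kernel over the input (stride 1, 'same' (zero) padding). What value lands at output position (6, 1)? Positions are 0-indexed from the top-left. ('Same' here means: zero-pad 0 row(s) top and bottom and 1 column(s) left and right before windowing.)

The receptive field on the zero-padded input at this output position is [1 2 3]. Elementwise product with the kernel and sum: 2·1.

2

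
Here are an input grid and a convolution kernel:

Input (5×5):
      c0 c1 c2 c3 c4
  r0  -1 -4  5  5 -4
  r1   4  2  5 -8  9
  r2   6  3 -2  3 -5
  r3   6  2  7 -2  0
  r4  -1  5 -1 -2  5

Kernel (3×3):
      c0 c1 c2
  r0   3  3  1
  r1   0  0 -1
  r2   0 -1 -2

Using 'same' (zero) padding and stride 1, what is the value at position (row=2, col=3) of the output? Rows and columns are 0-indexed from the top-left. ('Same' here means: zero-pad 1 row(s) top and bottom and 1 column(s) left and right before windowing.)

The receptive field on the zero-padded input at this output position is [5 -8 9 / -2 3 -5 / 7 -2 0]. Elementwise product with the kernel and sum: 5·3 + -8·3 + 9·1 + -5·-1 + -2·-1 + 0·-2.

7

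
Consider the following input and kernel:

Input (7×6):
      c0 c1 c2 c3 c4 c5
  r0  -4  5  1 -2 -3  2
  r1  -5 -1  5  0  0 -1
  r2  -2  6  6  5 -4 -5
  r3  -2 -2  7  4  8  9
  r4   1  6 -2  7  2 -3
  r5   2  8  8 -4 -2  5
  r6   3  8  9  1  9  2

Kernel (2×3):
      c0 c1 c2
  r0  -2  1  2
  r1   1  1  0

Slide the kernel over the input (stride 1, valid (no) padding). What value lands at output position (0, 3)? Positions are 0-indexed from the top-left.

The receptive field on the input at this output position is [-2 -3 2 / 0 0 -1]. Elementwise product with the kernel and sum: -2·-2 + -3·1 + 2·2 + 0·1 + 0·1.

5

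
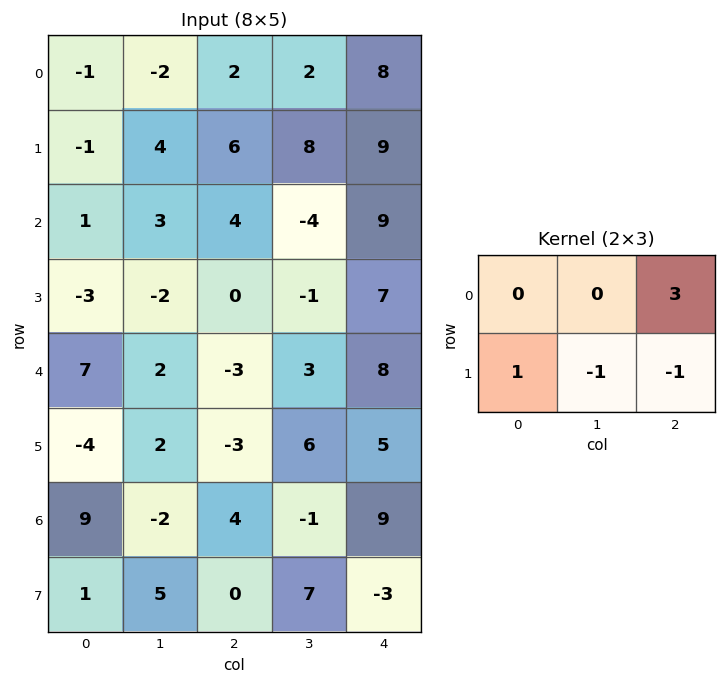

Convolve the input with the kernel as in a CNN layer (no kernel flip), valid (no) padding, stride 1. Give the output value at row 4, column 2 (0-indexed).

10

The receptive field on the input at this output position is [-3 3 8 / -3 6 5]. Elementwise product with the kernel and sum: 8·3 + -3·1 + 6·-1 + 5·-1.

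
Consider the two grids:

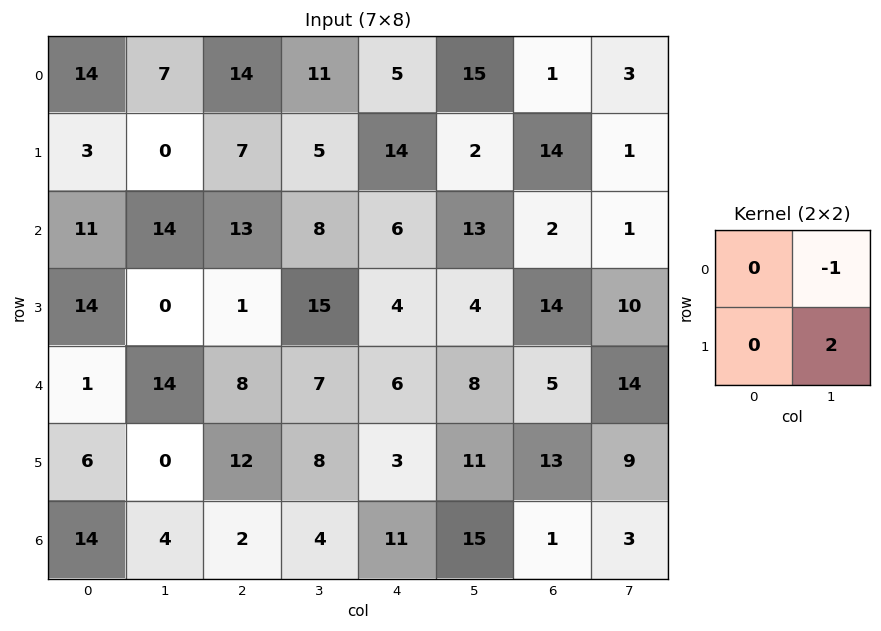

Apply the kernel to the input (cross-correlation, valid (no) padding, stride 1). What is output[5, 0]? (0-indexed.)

The receptive field on the input at this output position is [6 0 / 14 4]. Elementwise product with the kernel and sum: 0·-1 + 4·2.

8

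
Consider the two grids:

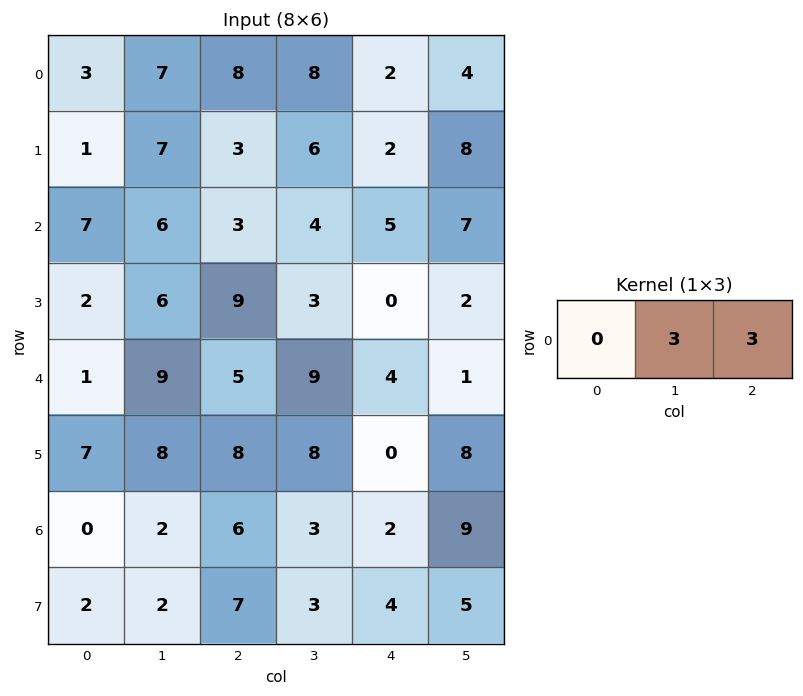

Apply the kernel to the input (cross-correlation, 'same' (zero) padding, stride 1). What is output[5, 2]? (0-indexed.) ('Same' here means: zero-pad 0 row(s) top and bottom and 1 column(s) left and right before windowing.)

48

The receptive field on the zero-padded input at this output position is [8 8 8]. Elementwise product with the kernel and sum: 8·3 + 8·3.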